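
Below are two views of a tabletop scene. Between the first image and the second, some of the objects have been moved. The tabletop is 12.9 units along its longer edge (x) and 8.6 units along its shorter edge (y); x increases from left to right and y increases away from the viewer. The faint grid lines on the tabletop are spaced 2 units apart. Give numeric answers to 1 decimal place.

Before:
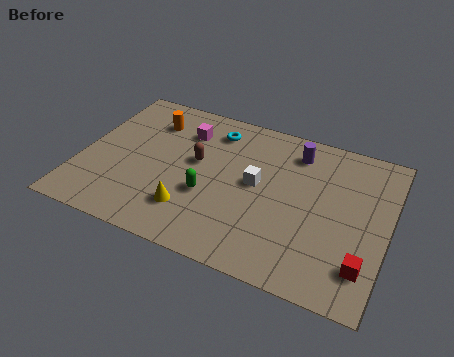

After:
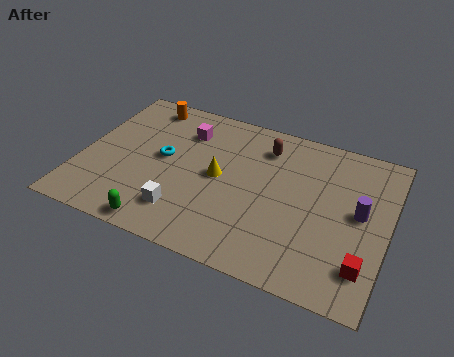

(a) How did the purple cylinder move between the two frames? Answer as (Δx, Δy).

(2.9, -2.4)

The purple cylinder started near (8.8, 7.0) and ended near (11.7, 4.6).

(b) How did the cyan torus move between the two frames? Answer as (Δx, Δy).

(-1.9, -2.4)

The cyan torus was at about (5.3, 7.0) and moved to about (3.4, 4.6).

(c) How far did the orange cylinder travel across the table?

1.0

From (2.6, 6.6) to (2.2, 7.5), the orange cylinder covered √(0.4² + 0.9²) ≈ 1.0 units.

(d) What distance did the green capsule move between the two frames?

2.9

The green capsule moved from about (5.5, 3.2) to (3.8, 0.8), a distance of √(1.7² + 2.4²) ≈ 2.9.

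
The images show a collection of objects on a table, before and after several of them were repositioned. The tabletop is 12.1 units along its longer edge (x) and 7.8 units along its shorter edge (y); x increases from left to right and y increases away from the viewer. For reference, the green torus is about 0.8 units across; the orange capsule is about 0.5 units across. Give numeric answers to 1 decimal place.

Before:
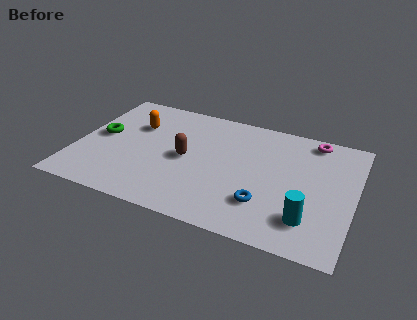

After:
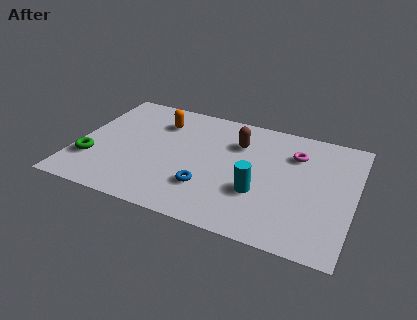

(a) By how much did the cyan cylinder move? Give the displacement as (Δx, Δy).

(-2.2, 0.9)

The cyan cylinder was at about (10.3, 1.8) and moved to about (8.1, 2.7).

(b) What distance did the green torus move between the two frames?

1.8

The green torus moved from about (1.0, 4.1) to (0.8, 2.3), a distance of √(0.2² + 1.8²) ≈ 1.8.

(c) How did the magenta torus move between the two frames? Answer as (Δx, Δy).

(-0.7, -1.2)

The magenta torus was at about (10.1, 6.9) and moved to about (9.4, 5.7).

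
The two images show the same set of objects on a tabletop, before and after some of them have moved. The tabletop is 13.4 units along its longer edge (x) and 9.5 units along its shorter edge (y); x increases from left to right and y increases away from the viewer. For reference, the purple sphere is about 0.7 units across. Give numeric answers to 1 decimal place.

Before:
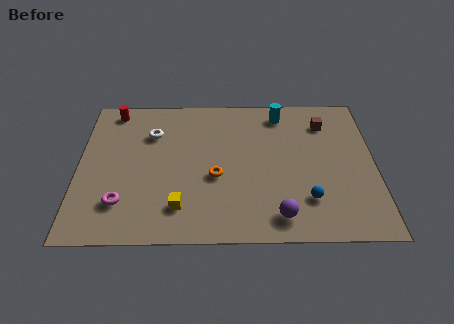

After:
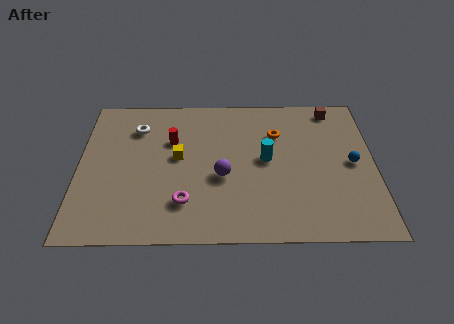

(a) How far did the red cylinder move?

3.4

From (1.5, 8.4) to (4.2, 6.3), the red cylinder covered √(2.7² + 2.1²) ≈ 3.4 units.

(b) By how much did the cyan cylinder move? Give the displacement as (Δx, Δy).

(-0.7, -3.1)

The cyan cylinder started near (9.2, 8.1) and ended near (8.5, 5.0).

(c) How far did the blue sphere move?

3.1

The blue sphere was near (10.3, 2.4) before and (12.4, 4.7) after, so it travelled √(2.1² + 2.3²) ≈ 3.1 units.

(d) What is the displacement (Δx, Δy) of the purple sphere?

(-2.5, 2.5)

From the two frames, the purple sphere sits at roughly (9.0, 1.4) before and (6.5, 3.9) after.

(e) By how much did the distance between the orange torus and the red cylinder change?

-1.7

Before: roughly 6.5 units apart; after: 4.8. That's 1.7 units closer together.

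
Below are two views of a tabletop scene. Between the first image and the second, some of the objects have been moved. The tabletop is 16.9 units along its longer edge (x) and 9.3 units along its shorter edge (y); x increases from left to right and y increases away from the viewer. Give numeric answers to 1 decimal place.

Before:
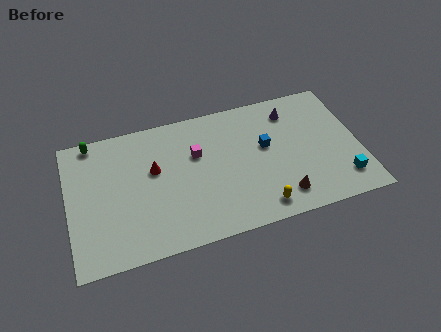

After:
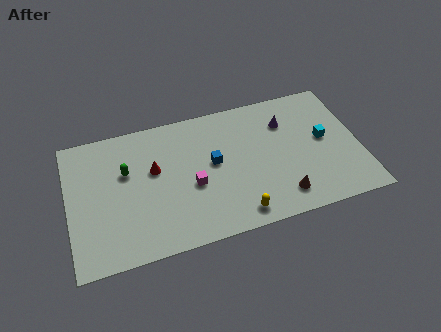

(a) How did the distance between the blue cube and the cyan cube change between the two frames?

+1.0

The distance was about 5.5 in the first image and 6.5 in the second, so they moved 1.0 units further apart.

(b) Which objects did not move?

the brown cone and the red cone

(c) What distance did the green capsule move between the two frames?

3.2

From (1.6, 8.5) to (3.4, 5.9), the green capsule covered √(1.8² + 2.6²) ≈ 3.2 units.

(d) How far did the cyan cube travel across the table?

3.2

The cyan cube was near (15.7, 1.9) before and (14.9, 5.0) after, so it travelled √(0.8² + 3.1²) ≈ 3.2 units.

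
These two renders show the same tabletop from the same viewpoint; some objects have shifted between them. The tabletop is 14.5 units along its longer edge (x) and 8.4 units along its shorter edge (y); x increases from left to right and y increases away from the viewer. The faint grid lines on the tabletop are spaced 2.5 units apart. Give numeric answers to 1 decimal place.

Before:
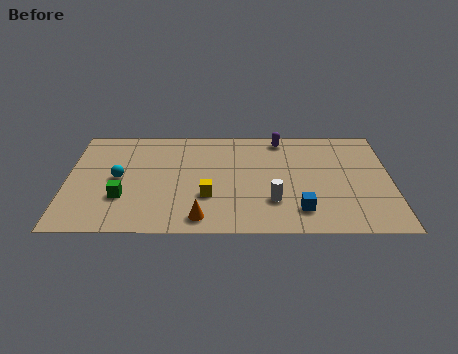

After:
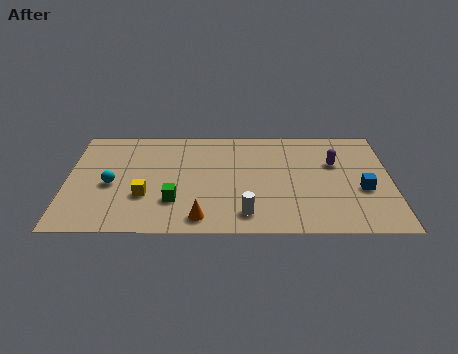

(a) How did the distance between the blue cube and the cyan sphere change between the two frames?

+2.7

Before: roughly 8.5 units apart; after: 11.2. That's 2.7 units further apart.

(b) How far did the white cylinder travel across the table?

1.6

The white cylinder moved from about (9.2, 2.4) to (8.0, 1.4), a distance of √(1.2² + 1.0²) ≈ 1.6.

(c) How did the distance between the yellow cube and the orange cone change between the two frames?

+1.3

The distance was about 1.7 in the first image and 3.0 in the second, so they moved 1.3 units further apart.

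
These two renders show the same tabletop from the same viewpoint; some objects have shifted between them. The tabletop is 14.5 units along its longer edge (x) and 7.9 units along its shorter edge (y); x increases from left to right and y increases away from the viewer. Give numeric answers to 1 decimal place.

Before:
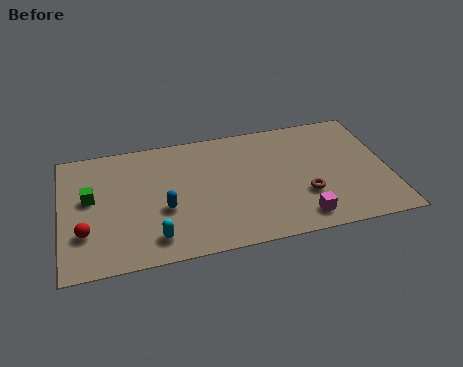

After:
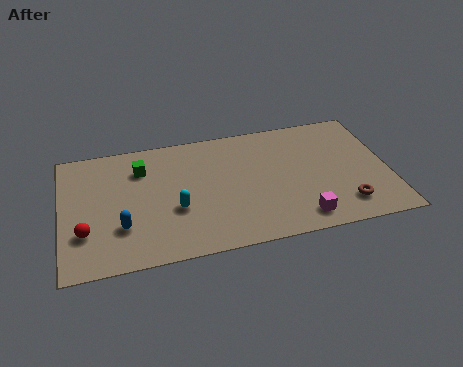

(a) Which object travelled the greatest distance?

the green cube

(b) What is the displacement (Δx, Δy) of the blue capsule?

(-1.9, -0.7)

The blue capsule was at about (4.5, 3.1) and moved to about (2.6, 2.4).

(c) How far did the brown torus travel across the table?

2.0

From (10.7, 2.6) to (12.4, 1.6), the brown torus covered √(1.7² + 1.0²) ≈ 2.0 units.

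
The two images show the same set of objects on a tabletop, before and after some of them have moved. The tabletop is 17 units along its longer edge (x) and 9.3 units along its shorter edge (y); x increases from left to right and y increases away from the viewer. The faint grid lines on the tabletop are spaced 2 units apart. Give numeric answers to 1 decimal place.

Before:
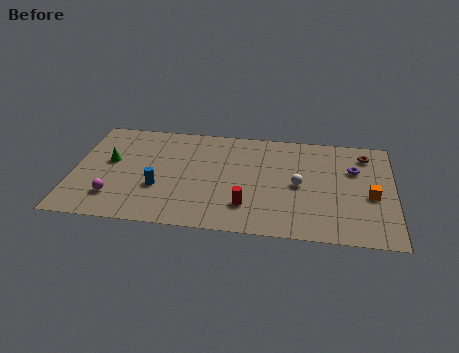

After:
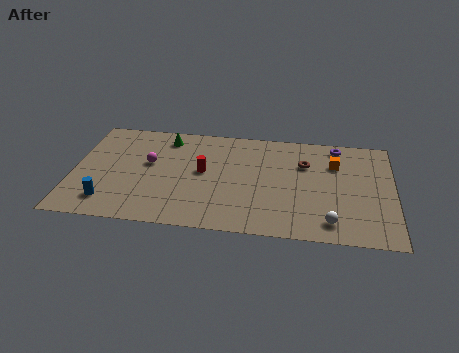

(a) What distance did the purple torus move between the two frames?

2.2

The purple torus moved from about (14.9, 6.2) to (14.0, 8.2), a distance of √(0.9² + 2.0²) ≈ 2.2.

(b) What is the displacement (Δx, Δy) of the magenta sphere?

(1.7, 3.2)

The magenta sphere started near (2.3, 2.2) and ended near (4.0, 5.4).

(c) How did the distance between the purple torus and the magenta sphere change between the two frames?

-2.8

The distance was about 13.2 in the first image and 10.4 in the second, so they moved 2.8 units closer together.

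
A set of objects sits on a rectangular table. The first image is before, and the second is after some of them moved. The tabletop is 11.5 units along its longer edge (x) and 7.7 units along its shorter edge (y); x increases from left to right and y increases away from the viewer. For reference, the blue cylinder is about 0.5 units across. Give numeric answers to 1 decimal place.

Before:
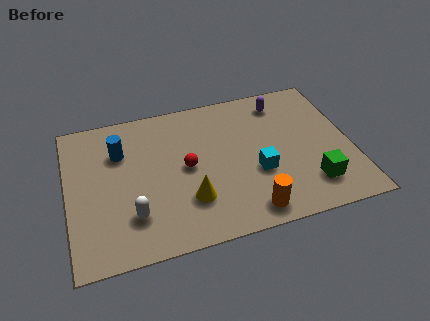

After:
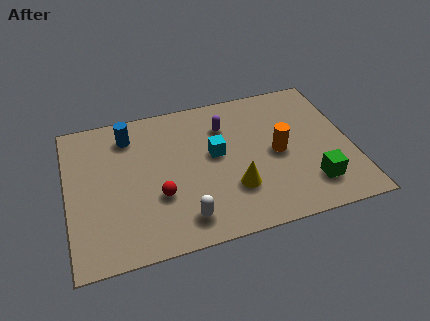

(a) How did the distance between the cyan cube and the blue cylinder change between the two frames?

-2.1

They were about 6.0 units apart before and 3.9 after — 2.1 units closer together.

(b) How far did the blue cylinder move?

0.9

The blue cylinder was near (2.2, 5.4) before and (2.6, 6.2) after, so it travelled √(0.4² + 0.8²) ≈ 0.9 units.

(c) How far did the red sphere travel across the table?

1.7

From (4.8, 3.9) to (3.6, 2.7), the red sphere covered √(1.2² + 1.2²) ≈ 1.7 units.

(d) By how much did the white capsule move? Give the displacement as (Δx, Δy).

(2.0, -0.7)

The white capsule started near (2.5, 2.0) and ended near (4.5, 1.3).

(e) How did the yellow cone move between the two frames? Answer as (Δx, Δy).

(1.8, 0.1)

The yellow cone was at about (4.8, 2.2) and moved to about (6.6, 2.3).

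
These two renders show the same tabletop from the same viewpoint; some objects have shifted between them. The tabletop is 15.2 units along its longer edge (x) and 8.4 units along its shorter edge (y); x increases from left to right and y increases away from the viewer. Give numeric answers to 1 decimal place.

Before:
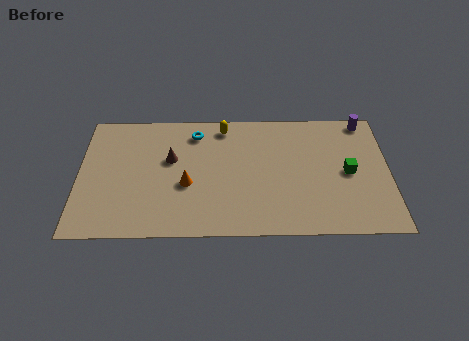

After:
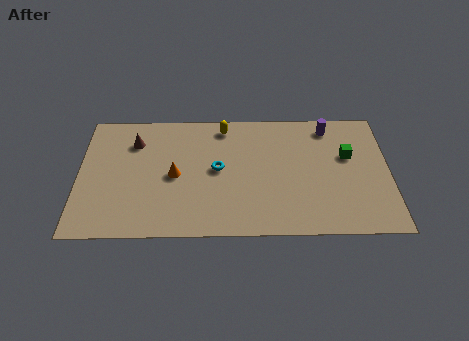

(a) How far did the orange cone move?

0.8

The orange cone moved from about (5.3, 3.4) to (4.7, 4.0), a distance of √(0.6² + 0.6²) ≈ 0.8.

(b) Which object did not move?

the yellow capsule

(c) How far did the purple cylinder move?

1.8

From (14.1, 7.6) to (12.3, 7.2), the purple cylinder covered √(1.8² + 0.4²) ≈ 1.8 units.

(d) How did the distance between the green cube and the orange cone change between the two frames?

+0.7

Before: roughly 7.9 units apart; after: 8.6. That's 0.7 units further apart.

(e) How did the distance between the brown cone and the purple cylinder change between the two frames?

-0.3

The distance was about 9.9 in the first image and 9.6 in the second, so they moved 0.3 units closer together.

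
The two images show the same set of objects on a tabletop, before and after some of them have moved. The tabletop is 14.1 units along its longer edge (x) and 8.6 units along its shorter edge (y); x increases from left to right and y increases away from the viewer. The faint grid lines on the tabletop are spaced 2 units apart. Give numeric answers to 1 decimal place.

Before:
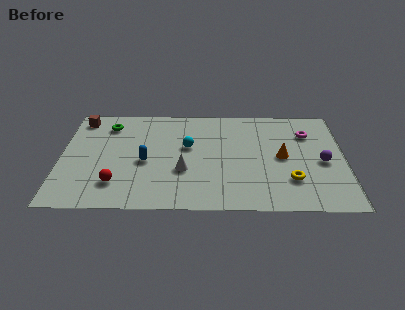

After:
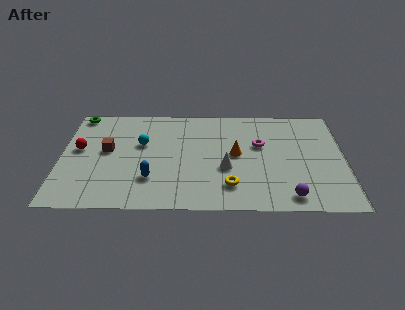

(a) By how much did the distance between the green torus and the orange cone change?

-0.5

They were about 9.1 units apart before and 8.6 after — 0.5 units closer together.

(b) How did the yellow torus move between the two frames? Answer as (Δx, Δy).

(-3.0, -0.5)

The yellow torus started near (11.4, 2.4) and ended near (8.4, 1.9).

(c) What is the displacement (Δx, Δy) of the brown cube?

(1.4, -2.7)

The brown cube started near (0.9, 7.4) and ended near (2.3, 4.7).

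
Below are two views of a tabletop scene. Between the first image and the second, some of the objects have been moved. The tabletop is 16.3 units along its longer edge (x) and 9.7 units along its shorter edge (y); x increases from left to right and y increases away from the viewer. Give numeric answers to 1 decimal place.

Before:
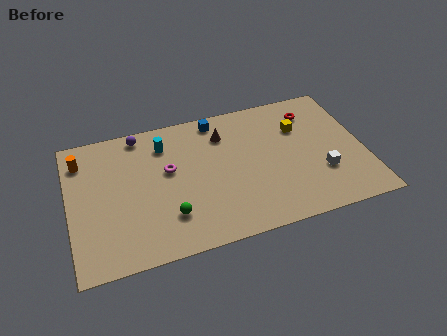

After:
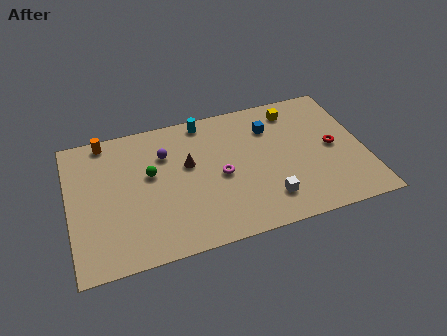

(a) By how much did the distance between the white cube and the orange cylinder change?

-3.0

The distance was about 13.8 in the first image and 10.8 in the second, so they moved 3.0 units closer together.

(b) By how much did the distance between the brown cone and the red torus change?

+3.1

The distance was about 5.0 in the first image and 8.1 in the second, so they moved 3.1 units further apart.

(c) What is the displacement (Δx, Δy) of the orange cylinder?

(1.4, 1.1)

The orange cylinder was at about (0.8, 7.7) and moved to about (2.2, 8.8).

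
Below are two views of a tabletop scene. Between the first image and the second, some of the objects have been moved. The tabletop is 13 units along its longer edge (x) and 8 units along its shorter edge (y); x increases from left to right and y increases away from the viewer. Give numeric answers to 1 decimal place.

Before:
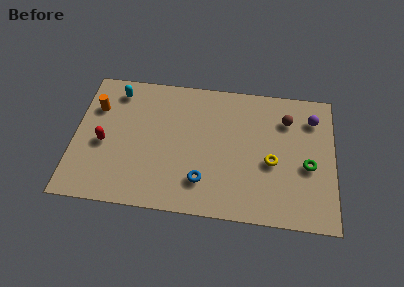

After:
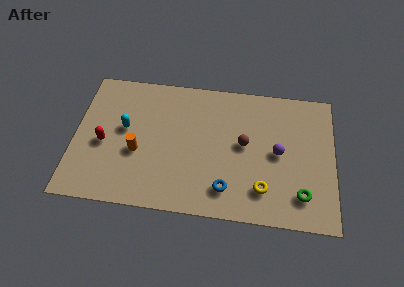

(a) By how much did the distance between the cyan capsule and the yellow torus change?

-1.1

The distance was about 8.6 in the first image and 7.5 in the second, so they moved 1.1 units closer together.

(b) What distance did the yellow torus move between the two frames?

1.6

The yellow torus was near (9.9, 3.4) before and (9.5, 1.8) after, so it travelled √(0.4² + 1.6²) ≈ 1.6 units.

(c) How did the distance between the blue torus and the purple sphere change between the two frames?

-3.4

The distance was about 6.9 in the first image and 3.5 in the second, so they moved 3.4 units closer together.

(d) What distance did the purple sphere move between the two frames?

2.8

From (11.9, 6.2) to (10.2, 4.0), the purple sphere covered √(1.7² + 2.2²) ≈ 2.8 units.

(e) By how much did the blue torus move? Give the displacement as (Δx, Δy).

(1.2, -0.3)

The blue torus was at about (6.5, 1.9) and moved to about (7.7, 1.6).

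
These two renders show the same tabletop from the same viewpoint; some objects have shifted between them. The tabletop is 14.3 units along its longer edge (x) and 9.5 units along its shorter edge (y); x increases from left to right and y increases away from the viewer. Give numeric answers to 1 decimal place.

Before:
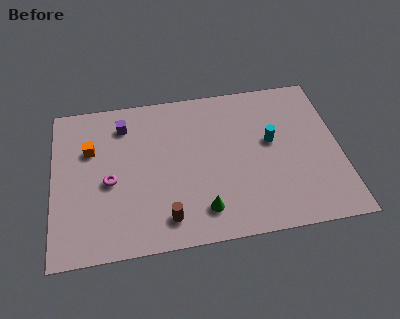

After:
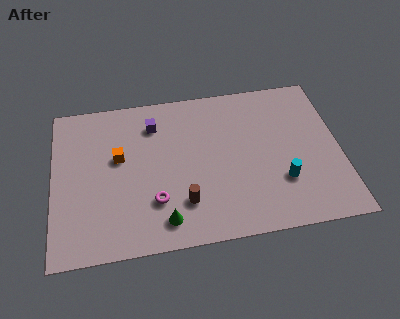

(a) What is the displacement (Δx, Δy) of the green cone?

(-1.9, -0.3)

The green cone was at about (7.3, 1.8) and moved to about (5.4, 1.5).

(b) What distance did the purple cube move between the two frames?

1.5

From (3.6, 7.6) to (5.1, 7.4), the purple cube covered √(1.5² + 0.2²) ≈ 1.5 units.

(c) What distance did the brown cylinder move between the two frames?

1.2

The brown cylinder was near (5.5, 1.6) before and (6.4, 2.4) after, so it travelled √(0.9² + 0.8²) ≈ 1.2 units.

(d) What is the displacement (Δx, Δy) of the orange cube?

(1.4, -0.7)

From the two frames, the orange cube sits at roughly (1.9, 6.3) before and (3.3, 5.6) after.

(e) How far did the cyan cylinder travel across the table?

2.5

The cyan cylinder was near (10.9, 5.4) before and (11.3, 2.9) after, so it travelled √(0.4² + 2.5²) ≈ 2.5 units.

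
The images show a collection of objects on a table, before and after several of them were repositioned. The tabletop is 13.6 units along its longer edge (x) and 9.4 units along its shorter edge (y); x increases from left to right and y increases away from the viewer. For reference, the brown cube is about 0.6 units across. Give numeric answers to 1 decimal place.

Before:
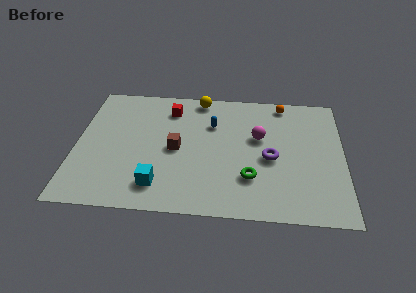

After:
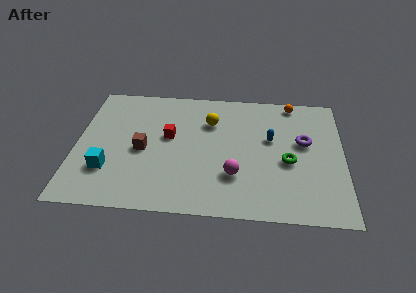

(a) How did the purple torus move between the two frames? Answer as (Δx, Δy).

(1.7, 1.3)

The purple torus started near (9.9, 4.2) and ended near (11.6, 5.5).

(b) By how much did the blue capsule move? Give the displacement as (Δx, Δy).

(3.0, -0.9)

The blue capsule started near (6.9, 6.5) and ended near (9.9, 5.6).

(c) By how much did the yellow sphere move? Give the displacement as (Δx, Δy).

(0.6, -1.8)

The yellow sphere was at about (6.2, 8.5) and moved to about (6.8, 6.7).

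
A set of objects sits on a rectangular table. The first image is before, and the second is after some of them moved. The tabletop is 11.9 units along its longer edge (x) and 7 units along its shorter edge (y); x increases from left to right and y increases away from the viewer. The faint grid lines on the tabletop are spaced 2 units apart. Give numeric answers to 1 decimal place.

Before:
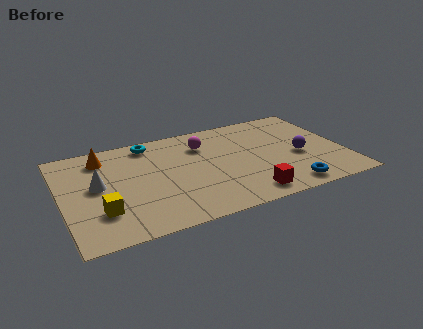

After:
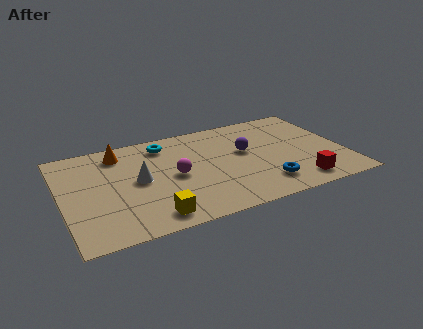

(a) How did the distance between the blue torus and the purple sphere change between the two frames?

+0.4

The distance was about 2.2 in the first image and 2.6 in the second, so they moved 0.4 units further apart.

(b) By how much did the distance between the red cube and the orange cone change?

+1.2

Before: roughly 7.3 units apart; after: 8.5. That's 1.2 units further apart.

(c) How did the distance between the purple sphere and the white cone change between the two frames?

-3.9

The distance was about 8.5 in the first image and 4.6 in the second, so they moved 3.9 units closer together.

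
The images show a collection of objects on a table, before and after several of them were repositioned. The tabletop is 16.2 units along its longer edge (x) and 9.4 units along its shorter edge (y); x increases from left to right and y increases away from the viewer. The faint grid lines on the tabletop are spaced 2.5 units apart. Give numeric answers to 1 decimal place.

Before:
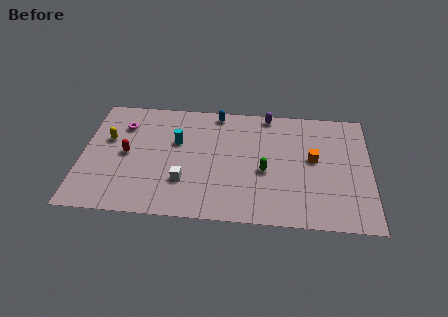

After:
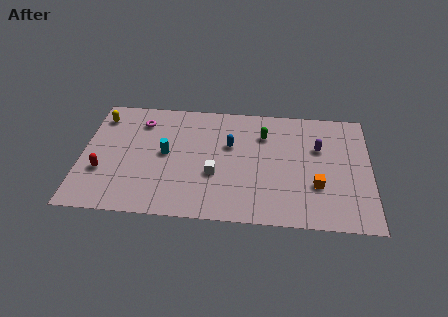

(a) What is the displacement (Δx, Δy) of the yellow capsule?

(-0.5, 1.8)

From the two frames, the yellow capsule sits at roughly (1.4, 5.8) before and (0.9, 7.6) after.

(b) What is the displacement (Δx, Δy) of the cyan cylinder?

(-0.6, -1.0)

From the two frames, the cyan cylinder sits at roughly (5.3, 5.9) before and (4.7, 4.9) after.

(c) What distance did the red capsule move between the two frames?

2.0

From (2.5, 4.7) to (1.2, 3.2), the red capsule covered √(1.3² + 1.5²) ≈ 2.0 units.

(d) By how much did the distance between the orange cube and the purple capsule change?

-1.3

They were about 4.3 units apart before and 3.0 after — 1.3 units closer together.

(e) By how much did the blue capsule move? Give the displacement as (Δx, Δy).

(0.8, -2.6)

The blue capsule was at about (7.5, 8.5) and moved to about (8.3, 5.9).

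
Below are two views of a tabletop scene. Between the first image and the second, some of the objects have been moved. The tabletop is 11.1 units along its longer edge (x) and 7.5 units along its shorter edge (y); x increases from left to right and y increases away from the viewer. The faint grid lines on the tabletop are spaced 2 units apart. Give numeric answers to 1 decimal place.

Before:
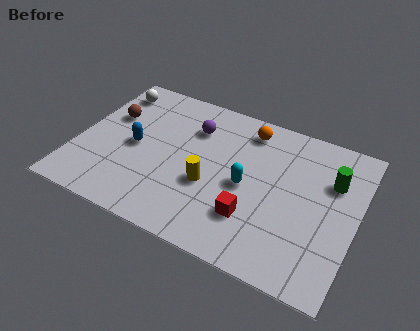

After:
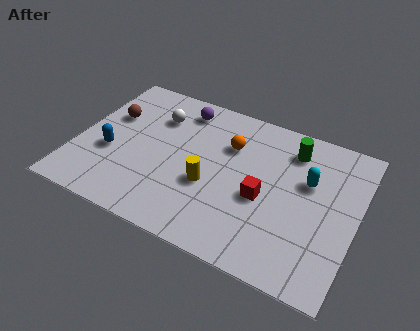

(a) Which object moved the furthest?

the cyan capsule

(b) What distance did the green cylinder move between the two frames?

1.9

The green cylinder moved from about (10.0, 5.1) to (8.3, 6.0), a distance of √(1.7² + 0.9²) ≈ 1.9.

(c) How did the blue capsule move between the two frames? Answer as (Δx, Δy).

(-0.9, -0.7)

From the two frames, the blue capsule sits at roughly (2.3, 3.6) before and (1.4, 2.9) after.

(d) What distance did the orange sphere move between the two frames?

1.3

The orange sphere moved from about (6.5, 6.3) to (5.9, 5.2), a distance of √(0.6² + 1.1²) ≈ 1.3.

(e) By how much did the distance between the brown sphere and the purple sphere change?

-0.3

Before: roughly 3.4 units apart; after: 3.1. That's 0.3 units closer together.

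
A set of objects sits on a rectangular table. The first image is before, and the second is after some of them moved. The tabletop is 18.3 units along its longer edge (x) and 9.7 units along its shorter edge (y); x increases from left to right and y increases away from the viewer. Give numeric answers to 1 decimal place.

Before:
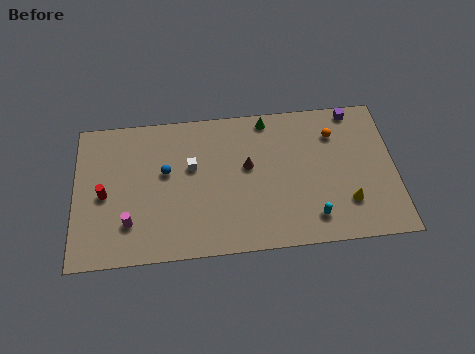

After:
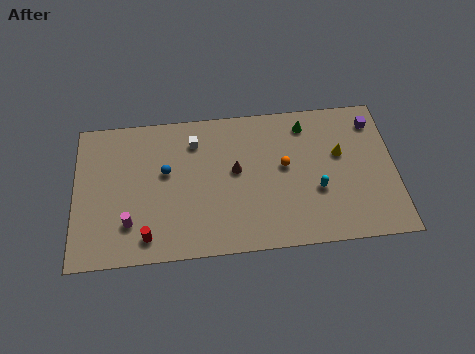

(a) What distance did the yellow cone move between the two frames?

3.3

The yellow cone moved from about (15.5, 2.6) to (15.2, 5.9), a distance of √(0.3² + 3.3²) ≈ 3.3.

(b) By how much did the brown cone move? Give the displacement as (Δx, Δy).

(-0.7, -0.2)

The brown cone started near (9.9, 5.6) and ended near (9.2, 5.4).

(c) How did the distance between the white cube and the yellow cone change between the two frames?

-0.9

The distance was about 9.4 in the first image and 8.5 in the second, so they moved 0.9 units closer together.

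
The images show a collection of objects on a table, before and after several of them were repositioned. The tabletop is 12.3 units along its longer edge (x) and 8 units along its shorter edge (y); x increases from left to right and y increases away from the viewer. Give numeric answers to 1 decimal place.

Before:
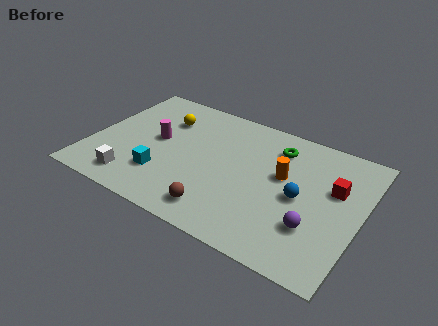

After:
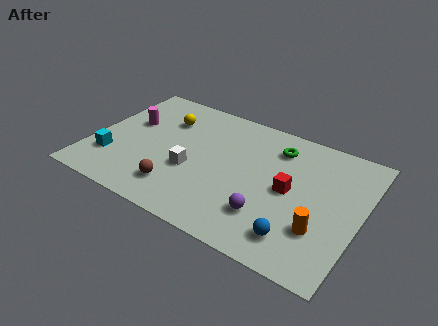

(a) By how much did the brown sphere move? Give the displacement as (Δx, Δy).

(-2.0, 0.4)

The brown sphere started near (6.3, 1.3) and ended near (4.3, 1.7).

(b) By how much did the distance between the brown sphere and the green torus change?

+0.7

They were about 5.3 units apart before and 6.0 after — 0.7 units further apart.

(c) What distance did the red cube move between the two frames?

2.1

The red cube was near (11.0, 5.0) before and (9.1, 4.0) after, so it travelled √(1.9² + 1.0²) ≈ 2.1 units.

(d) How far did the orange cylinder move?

3.0

The orange cylinder was near (8.7, 4.7) before and (10.7, 2.4) after, so it travelled √(2.0² + 2.3²) ≈ 3.0 units.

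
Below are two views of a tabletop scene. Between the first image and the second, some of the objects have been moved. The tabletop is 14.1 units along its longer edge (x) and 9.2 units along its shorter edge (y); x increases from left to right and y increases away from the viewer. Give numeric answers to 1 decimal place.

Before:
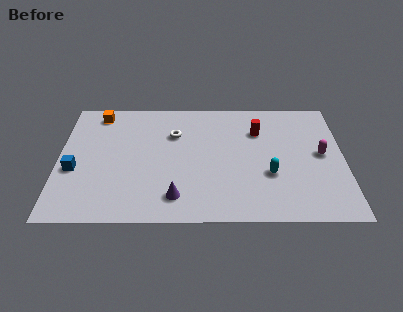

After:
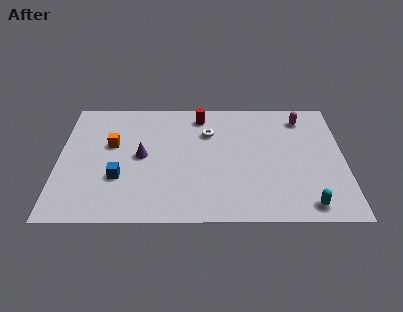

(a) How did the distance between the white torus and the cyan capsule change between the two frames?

+1.6

Before: roughly 5.6 units apart; after: 7.2. That's 1.6 units further apart.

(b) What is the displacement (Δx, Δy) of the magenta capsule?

(-0.9, 2.8)

From the two frames, the magenta capsule sits at roughly (13.0, 4.8) before and (12.1, 7.6) after.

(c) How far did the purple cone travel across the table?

3.4

The purple cone moved from about (5.8, 1.7) to (4.1, 4.7), a distance of √(1.7² + 3.0²) ≈ 3.4.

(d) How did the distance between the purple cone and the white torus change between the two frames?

-0.9

The distance was about 4.7 in the first image and 3.8 in the second, so they moved 0.9 units closer together.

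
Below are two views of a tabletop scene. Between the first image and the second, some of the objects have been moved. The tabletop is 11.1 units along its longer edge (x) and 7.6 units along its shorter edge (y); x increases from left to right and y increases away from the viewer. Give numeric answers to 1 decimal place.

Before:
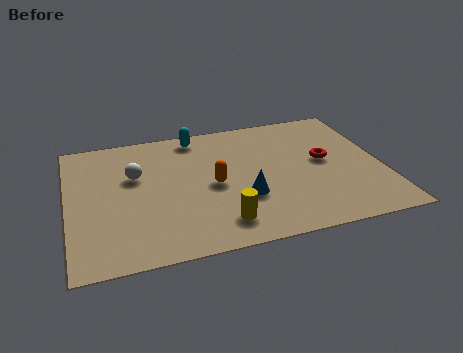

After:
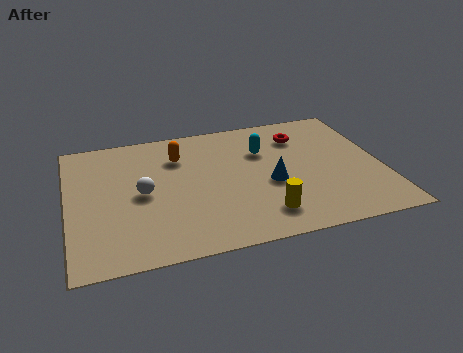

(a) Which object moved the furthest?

the cyan capsule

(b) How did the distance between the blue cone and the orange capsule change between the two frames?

+2.5

The distance was about 1.4 in the first image and 3.9 in the second, so they moved 2.5 units further apart.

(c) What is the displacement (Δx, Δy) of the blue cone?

(1.0, 0.6)

From the two frames, the blue cone sits at roughly (6.1, 2.6) before and (7.1, 3.2) after.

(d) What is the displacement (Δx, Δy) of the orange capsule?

(-1.1, 2.0)

The orange capsule started near (5.1, 3.6) and ended near (4.0, 5.6).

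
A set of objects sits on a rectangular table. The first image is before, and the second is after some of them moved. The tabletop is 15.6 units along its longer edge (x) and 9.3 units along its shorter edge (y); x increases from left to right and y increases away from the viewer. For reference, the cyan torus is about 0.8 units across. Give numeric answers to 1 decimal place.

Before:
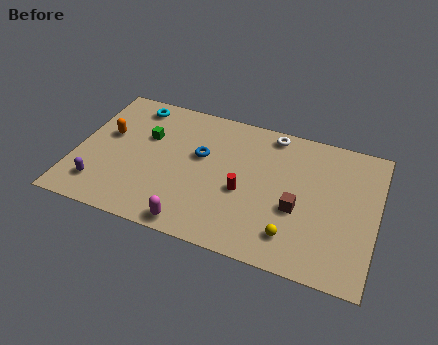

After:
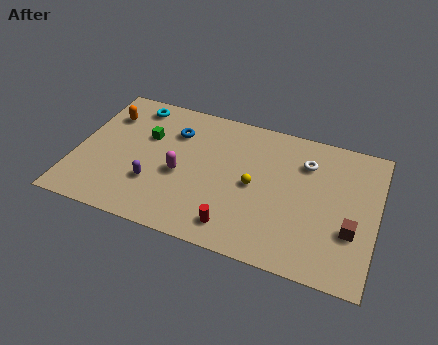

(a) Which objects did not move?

the cyan torus and the green cube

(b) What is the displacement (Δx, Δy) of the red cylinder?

(-0.2, -2.4)

The red cylinder was at about (8.8, 3.9) and moved to about (8.6, 1.5).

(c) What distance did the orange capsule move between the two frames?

1.4

The orange capsule moved from about (1.5, 5.5) to (1.3, 6.9), a distance of √(0.2² + 1.4²) ≈ 1.4.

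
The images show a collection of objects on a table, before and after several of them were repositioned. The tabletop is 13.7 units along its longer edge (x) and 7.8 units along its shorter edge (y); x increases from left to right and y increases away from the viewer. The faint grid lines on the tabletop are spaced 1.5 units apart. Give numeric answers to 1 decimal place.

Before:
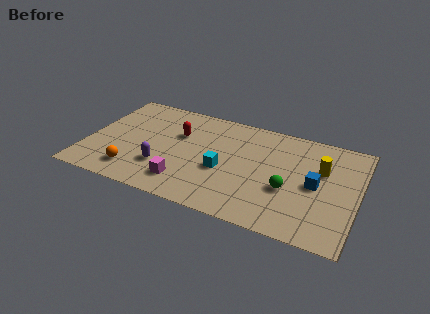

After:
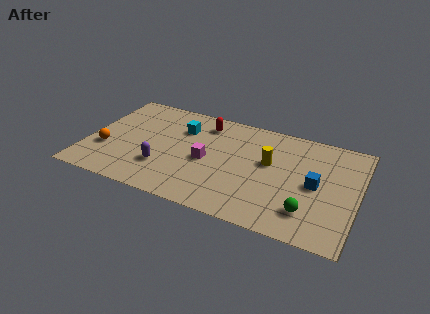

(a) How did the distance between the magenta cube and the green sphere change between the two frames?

+0.3

They were about 5.3 units apart before and 5.6 after — 0.3 units further apart.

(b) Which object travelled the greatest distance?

the cyan cube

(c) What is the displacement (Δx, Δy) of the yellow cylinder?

(-2.6, -0.4)

From the two frames, the yellow cylinder sits at roughly (11.8, 5.0) before and (9.2, 4.6) after.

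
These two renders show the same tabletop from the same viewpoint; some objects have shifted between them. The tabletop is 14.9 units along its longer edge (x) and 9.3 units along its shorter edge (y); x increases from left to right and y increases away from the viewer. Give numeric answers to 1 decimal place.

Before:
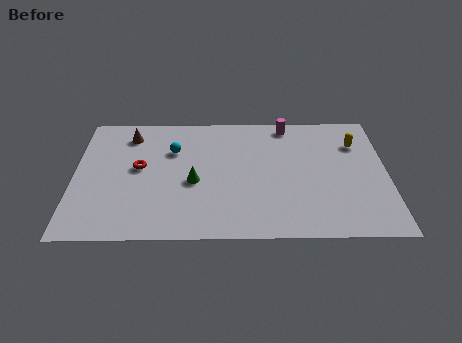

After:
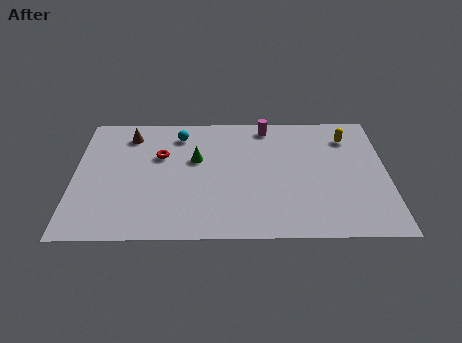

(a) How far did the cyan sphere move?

1.2

From (4.7, 6.4) to (5.0, 7.6), the cyan sphere covered √(0.3² + 1.2²) ≈ 1.2 units.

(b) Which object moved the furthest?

the green cone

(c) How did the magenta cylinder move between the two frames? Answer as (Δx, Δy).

(-1.0, -0.1)

From the two frames, the magenta cylinder sits at roughly (10.2, 8.3) before and (9.2, 8.2) after.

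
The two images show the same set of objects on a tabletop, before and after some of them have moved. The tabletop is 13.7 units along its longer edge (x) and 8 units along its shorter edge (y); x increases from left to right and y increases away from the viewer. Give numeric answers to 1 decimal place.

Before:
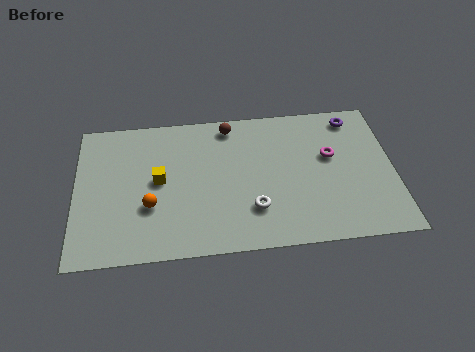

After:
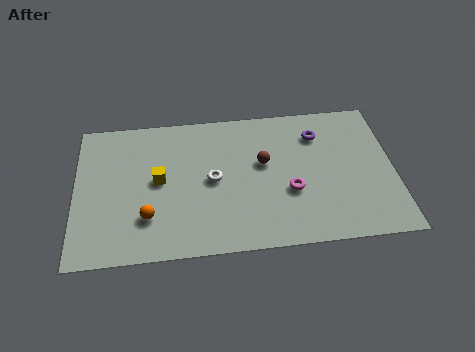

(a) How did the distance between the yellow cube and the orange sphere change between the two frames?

+0.6

They were about 1.5 units apart before and 2.1 after — 0.6 units further apart.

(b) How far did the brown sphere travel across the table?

2.7

The brown sphere was near (6.7, 7.0) before and (8.1, 4.7) after, so it travelled √(1.4² + 2.3²) ≈ 2.7 units.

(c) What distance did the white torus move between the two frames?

2.5

The white torus was near (7.6, 2.2) before and (5.9, 4.0) after, so it travelled √(1.7² + 1.8²) ≈ 2.5 units.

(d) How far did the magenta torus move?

2.5

From (11.0, 4.8) to (9.2, 3.0), the magenta torus covered √(1.8² + 1.8²) ≈ 2.5 units.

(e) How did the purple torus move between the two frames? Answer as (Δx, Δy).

(-1.6, -0.8)

From the two frames, the purple torus sits at roughly (12.1, 6.9) before and (10.5, 6.1) after.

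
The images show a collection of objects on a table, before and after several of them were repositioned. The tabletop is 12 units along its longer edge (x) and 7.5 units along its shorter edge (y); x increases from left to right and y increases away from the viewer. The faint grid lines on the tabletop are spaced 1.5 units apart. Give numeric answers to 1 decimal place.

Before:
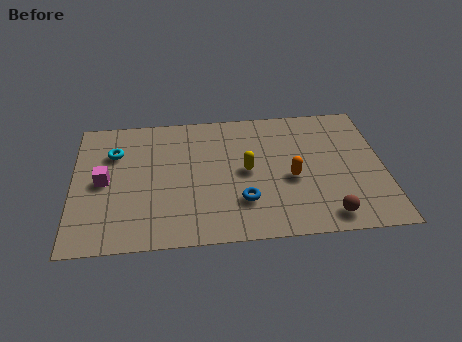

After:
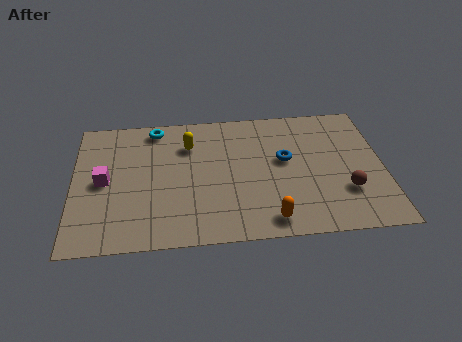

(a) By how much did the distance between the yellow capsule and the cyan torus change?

-3.6

The distance was about 5.3 in the first image and 1.7 in the second, so they moved 3.6 units closer together.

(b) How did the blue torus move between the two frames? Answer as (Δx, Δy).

(1.7, 2.2)

From the two frames, the blue torus sits at roughly (6.5, 2.1) before and (8.2, 4.3) after.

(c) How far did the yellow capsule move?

2.8

From (6.7, 3.8) to (4.5, 5.5), the yellow capsule covered √(2.2² + 1.7²) ≈ 2.8 units.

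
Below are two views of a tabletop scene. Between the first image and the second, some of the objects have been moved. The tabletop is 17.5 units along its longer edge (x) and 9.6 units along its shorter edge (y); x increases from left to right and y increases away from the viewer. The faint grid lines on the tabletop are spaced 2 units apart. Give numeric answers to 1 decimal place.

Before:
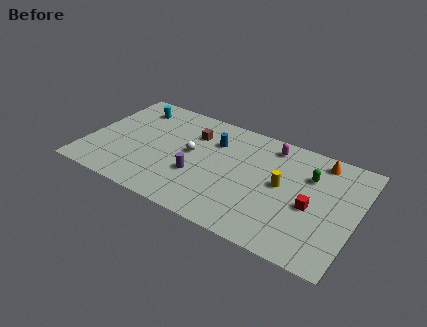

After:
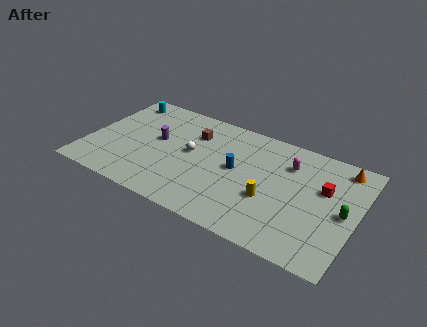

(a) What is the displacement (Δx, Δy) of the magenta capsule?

(1.3, -1.1)

The magenta capsule started near (11.6, 8.2) and ended near (12.9, 7.1).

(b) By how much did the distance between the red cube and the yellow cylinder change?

+1.8

The distance was about 2.2 in the first image and 4.0 in the second, so they moved 1.8 units further apart.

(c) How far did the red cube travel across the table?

1.9

The red cube moved from about (14.7, 4.2) to (15.3, 6.0), a distance of √(0.6² + 1.8²) ≈ 1.9.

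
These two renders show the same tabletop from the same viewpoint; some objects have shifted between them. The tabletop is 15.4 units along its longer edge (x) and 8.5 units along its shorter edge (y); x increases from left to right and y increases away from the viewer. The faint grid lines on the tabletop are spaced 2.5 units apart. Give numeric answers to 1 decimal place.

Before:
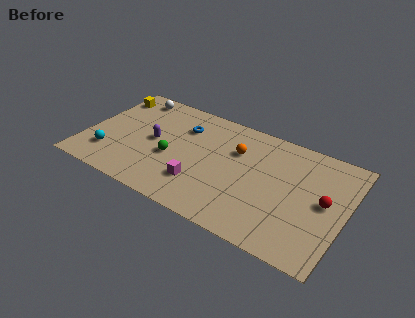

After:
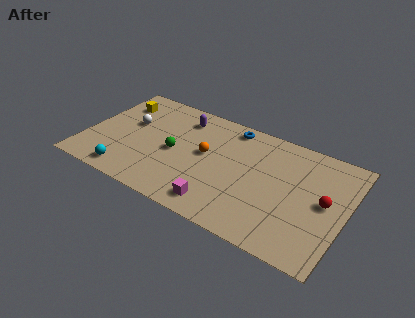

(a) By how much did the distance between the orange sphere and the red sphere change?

+1.5

They were about 5.6 units apart before and 7.1 after — 1.5 units further apart.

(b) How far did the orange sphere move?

2.0

The orange sphere was near (8.8, 5.8) before and (7.1, 4.7) after, so it travelled √(1.7² + 1.1²) ≈ 2.0 units.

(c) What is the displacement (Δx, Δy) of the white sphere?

(0.3, -2.3)

The white sphere started near (2.1, 7.4) and ended near (2.4, 5.1).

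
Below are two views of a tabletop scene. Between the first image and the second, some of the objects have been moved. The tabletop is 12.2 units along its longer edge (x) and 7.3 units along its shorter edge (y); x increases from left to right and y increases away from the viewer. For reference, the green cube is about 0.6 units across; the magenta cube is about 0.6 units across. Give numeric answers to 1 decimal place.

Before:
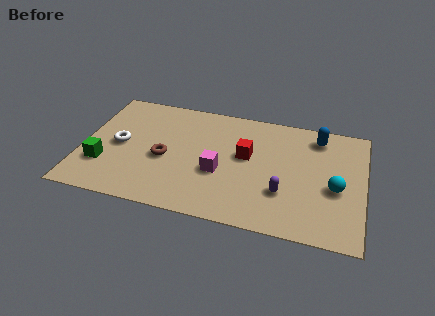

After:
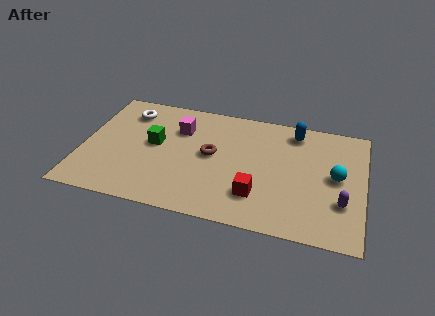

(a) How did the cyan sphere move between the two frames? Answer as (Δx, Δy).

(0.0, 0.7)

The cyan sphere was at about (11.0, 3.1) and moved to about (11.0, 3.8).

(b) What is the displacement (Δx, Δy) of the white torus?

(0.2, 2.2)

From the two frames, the white torus sits at roughly (1.6, 3.6) before and (1.8, 5.8) after.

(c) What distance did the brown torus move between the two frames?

2.1

The brown torus moved from about (3.6, 3.2) to (5.6, 3.9), a distance of √(2.0² + 0.7²) ≈ 2.1.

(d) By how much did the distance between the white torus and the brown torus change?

+2.2

The distance was about 2.0 in the first image and 4.2 in the second, so they moved 2.2 units further apart.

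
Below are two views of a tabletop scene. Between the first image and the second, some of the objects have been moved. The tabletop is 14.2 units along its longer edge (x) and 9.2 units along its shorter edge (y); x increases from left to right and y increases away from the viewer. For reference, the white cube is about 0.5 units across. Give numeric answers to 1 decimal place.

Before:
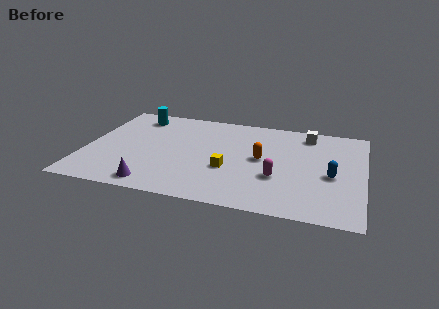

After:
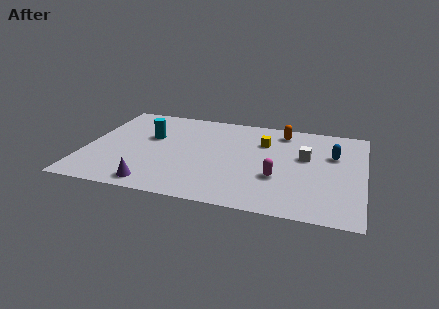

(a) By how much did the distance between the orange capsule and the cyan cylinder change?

-0.3

The distance was about 7.3 in the first image and 7.0 in the second, so they moved 0.3 units closer together.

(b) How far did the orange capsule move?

3.1

The orange capsule was near (9.0, 4.8) before and (9.9, 7.8) after, so it travelled √(0.9² + 3.0²) ≈ 3.1 units.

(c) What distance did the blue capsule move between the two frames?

2.0

The blue capsule moved from about (12.6, 4.0) to (12.6, 6.0), a distance of √(0.0² + 2.0²) ≈ 2.0.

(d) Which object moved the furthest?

the yellow cube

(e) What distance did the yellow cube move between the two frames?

3.5

The yellow cube moved from about (7.4, 3.4) to (9.0, 6.5), a distance of √(1.6² + 3.1²) ≈ 3.5.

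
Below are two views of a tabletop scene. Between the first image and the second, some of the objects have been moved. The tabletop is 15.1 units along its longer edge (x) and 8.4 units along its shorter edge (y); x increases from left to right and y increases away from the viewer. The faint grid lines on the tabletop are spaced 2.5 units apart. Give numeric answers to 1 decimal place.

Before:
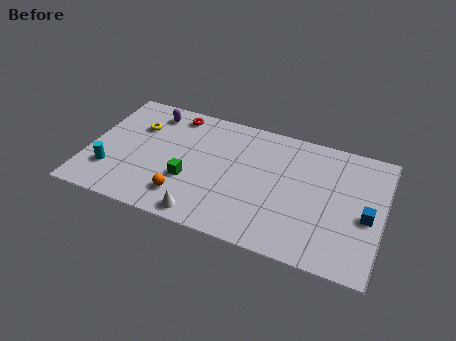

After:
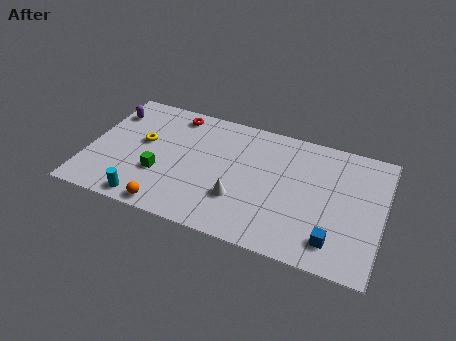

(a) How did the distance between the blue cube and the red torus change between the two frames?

-0.4

Before: roughly 10.8 units apart; after: 10.4. That's 0.4 units closer together.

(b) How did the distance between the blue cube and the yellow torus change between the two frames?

-1.6

They were about 12.2 units apart before and 10.6 after — 1.6 units closer together.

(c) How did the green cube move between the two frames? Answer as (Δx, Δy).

(-1.5, -0.1)

From the two frames, the green cube sits at roughly (5.3, 3.0) before and (3.8, 2.9) after.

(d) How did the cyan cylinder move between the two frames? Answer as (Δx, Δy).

(2.0, -1.4)

The cyan cylinder started near (1.3, 2.3) and ended near (3.3, 0.9).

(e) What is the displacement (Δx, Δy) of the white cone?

(1.6, 1.7)

The white cone was at about (6.3, 0.9) and moved to about (7.9, 2.6).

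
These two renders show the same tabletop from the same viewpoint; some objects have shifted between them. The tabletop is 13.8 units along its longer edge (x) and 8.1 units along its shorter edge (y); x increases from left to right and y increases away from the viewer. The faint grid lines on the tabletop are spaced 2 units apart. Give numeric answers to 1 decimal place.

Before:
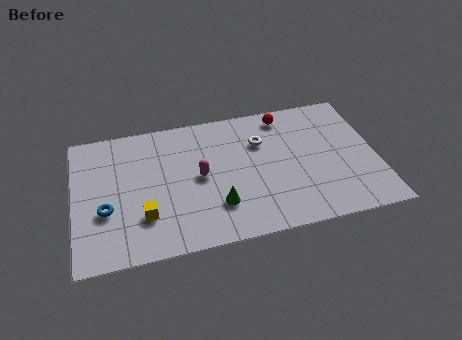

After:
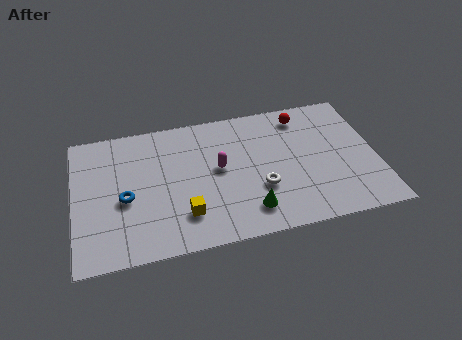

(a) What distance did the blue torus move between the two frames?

1.0

From (1.4, 3.0) to (2.3, 3.5), the blue torus covered √(0.9² + 0.5²) ≈ 1.0 units.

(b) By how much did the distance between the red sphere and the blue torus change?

-0.4

They were about 9.3 units apart before and 8.9 after — 0.4 units closer together.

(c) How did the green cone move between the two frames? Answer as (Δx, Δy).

(1.4, -0.6)

The green cone started near (6.4, 2.2) and ended near (7.8, 1.6).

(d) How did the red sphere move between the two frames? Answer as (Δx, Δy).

(0.8, -0.2)

The red sphere started near (9.8, 7.0) and ended near (10.6, 6.8).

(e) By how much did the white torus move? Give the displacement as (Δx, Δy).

(-0.2, -2.8)

From the two frames, the white torus sits at roughly (8.6, 5.6) before and (8.4, 2.8) after.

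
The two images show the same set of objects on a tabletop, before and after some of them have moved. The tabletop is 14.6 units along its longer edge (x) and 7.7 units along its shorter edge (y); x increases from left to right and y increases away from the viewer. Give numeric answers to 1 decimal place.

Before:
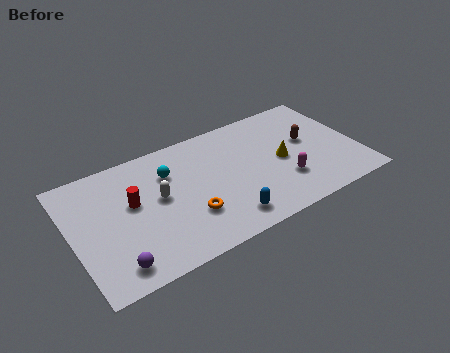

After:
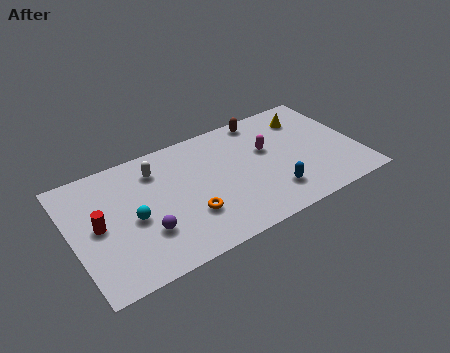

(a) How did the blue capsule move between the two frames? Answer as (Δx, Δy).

(2.5, 0.5)

From the two frames, the blue capsule sits at roughly (7.4, 1.3) before and (9.9, 1.8) after.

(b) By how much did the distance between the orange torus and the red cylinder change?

+1.3

They were about 3.3 units apart before and 4.6 after — 1.3 units further apart.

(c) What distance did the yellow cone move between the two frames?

2.9

The yellow cone was near (10.7, 3.7) before and (12.4, 6.0) after, so it travelled √(1.7² + 2.3²) ≈ 2.9 units.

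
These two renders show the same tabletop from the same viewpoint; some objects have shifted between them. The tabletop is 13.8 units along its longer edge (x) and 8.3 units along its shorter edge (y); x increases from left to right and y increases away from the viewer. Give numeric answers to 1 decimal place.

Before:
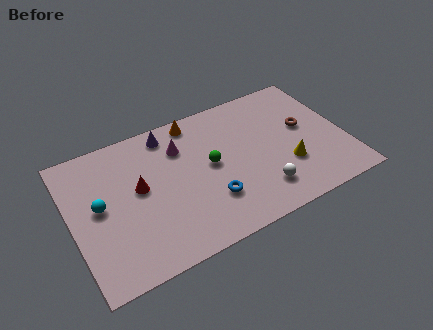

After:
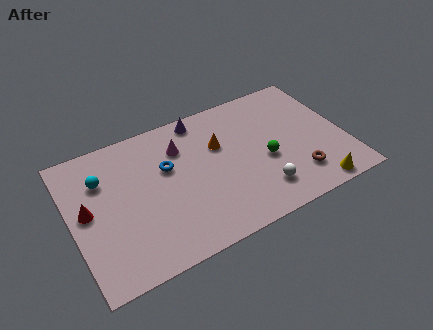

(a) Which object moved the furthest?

the blue torus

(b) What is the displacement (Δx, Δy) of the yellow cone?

(1.1, -1.9)

The yellow cone started near (10.7, 2.7) and ended near (11.8, 0.8).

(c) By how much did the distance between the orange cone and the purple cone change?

+0.7

The distance was about 1.4 in the first image and 2.1 in the second, so they moved 0.7 units further apart.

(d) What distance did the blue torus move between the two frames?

3.3

The blue torus moved from about (6.7, 2.4) to (4.9, 5.2), a distance of √(1.8² + 2.8²) ≈ 3.3.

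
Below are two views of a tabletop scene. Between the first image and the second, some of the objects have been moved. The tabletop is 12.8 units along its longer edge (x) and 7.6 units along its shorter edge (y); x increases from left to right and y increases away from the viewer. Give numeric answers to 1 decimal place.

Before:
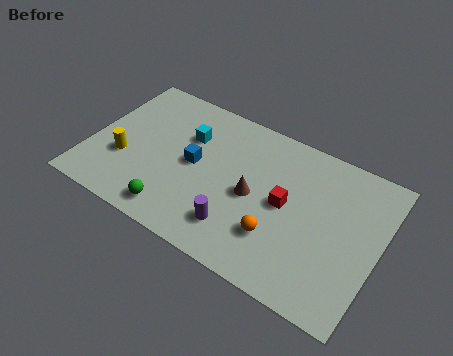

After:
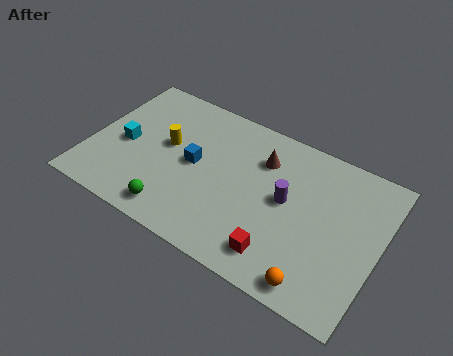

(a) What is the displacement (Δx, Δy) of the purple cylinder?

(1.8, 2.4)

The purple cylinder started near (6.9, 1.7) and ended near (8.7, 4.1).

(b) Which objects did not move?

the blue cube and the green sphere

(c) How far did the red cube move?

2.5

The red cube was near (8.7, 3.9) before and (8.8, 1.4) after, so it travelled √(0.1² + 2.5²) ≈ 2.5 units.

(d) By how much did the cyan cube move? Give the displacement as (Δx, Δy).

(-2.6, -1.7)

The cyan cube started near (4.1, 5.2) and ended near (1.5, 3.5).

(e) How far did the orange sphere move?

2.3

The orange sphere was near (8.6, 2.2) before and (10.5, 0.9) after, so it travelled √(1.9² + 1.3²) ≈ 2.3 units.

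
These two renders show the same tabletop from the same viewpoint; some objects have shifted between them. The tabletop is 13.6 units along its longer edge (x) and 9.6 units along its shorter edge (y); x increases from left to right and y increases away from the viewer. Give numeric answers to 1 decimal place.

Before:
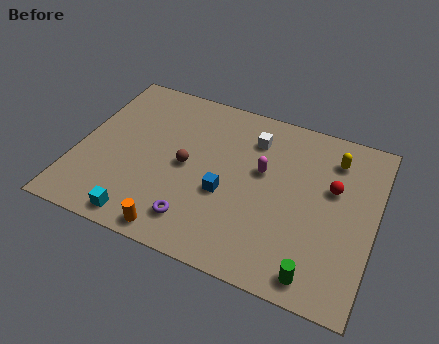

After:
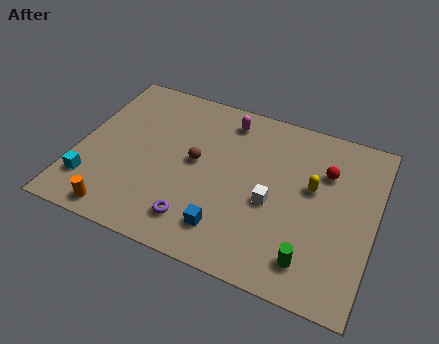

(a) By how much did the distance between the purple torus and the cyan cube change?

+2.4

Before: roughly 2.5 units apart; after: 4.9. That's 2.4 units further apart.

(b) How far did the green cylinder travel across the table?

0.7

The green cylinder moved from about (11.3, 1.1) to (11.0, 1.7), a distance of √(0.3² + 0.6²) ≈ 0.7.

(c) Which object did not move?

the purple torus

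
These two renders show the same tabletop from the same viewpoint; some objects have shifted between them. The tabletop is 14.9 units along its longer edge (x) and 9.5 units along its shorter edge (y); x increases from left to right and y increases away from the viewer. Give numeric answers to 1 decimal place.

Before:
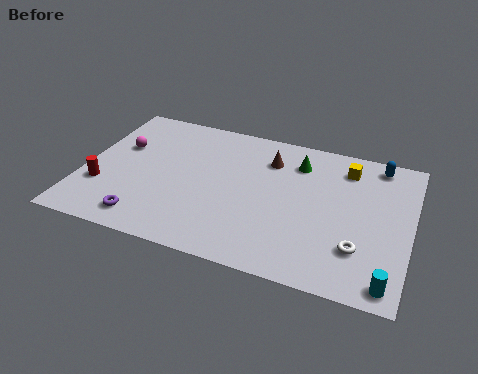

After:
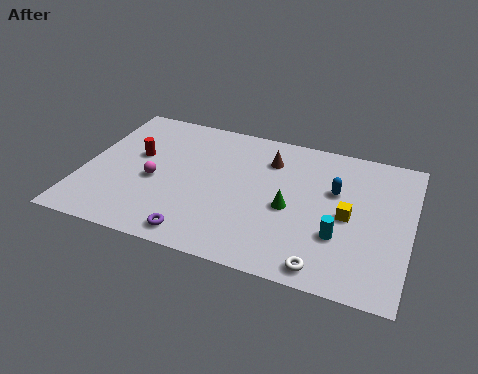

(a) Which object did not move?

the brown cone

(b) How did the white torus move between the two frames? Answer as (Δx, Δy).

(-1.4, -1.6)

The white torus was at about (12.7, 2.6) and moved to about (11.3, 1.0).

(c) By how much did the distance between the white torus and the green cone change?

-2.0

Before: roughly 5.7 units apart; after: 3.7. That's 2.0 units closer together.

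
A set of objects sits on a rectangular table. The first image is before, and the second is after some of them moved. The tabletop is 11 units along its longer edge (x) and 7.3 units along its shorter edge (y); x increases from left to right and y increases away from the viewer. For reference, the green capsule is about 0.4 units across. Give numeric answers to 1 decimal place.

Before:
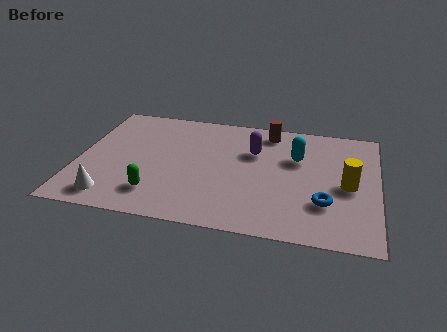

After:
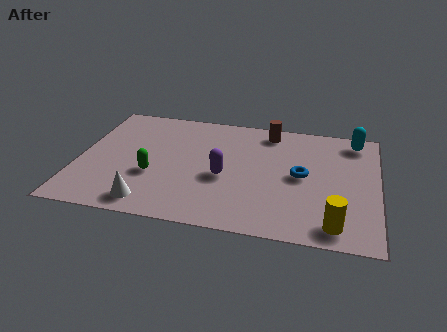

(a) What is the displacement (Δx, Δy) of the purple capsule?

(-1.0, -1.8)

From the two frames, the purple capsule sits at roughly (6.4, 4.9) before and (5.4, 3.1) after.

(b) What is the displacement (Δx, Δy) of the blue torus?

(-0.9, 1.5)

The blue torus was at about (9.1, 2.2) and moved to about (8.2, 3.7).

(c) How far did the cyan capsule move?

2.6

The cyan capsule moved from about (8.0, 4.8) to (10.1, 6.3), a distance of √(2.1² + 1.5²) ≈ 2.6.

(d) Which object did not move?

the brown cylinder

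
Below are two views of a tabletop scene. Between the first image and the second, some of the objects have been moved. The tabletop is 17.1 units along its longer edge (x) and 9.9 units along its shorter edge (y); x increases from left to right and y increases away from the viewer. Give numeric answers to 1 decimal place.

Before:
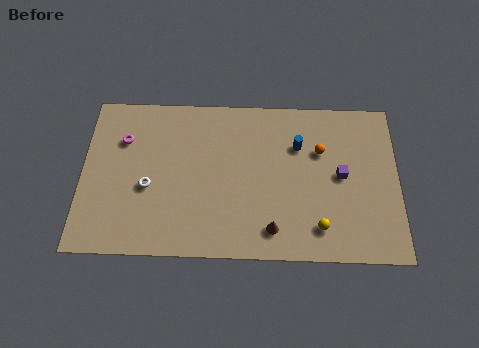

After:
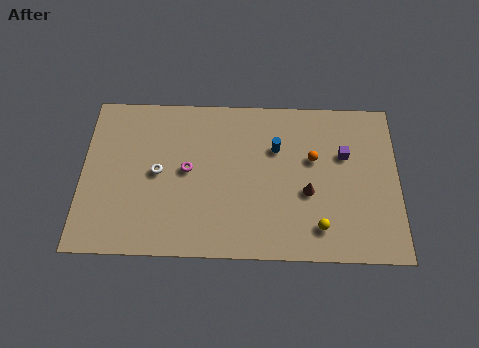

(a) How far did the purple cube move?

1.3

From (14.0, 5.1) to (14.2, 6.4), the purple cube covered √(0.2² + 1.3²) ≈ 1.3 units.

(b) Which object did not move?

the yellow sphere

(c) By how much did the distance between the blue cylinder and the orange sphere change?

+0.9

Before: roughly 1.2 units apart; after: 2.1. That's 0.9 units further apart.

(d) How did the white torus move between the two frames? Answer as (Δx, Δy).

(0.5, 0.9)

From the two frames, the white torus sits at roughly (3.6, 4.1) before and (4.1, 5.0) after.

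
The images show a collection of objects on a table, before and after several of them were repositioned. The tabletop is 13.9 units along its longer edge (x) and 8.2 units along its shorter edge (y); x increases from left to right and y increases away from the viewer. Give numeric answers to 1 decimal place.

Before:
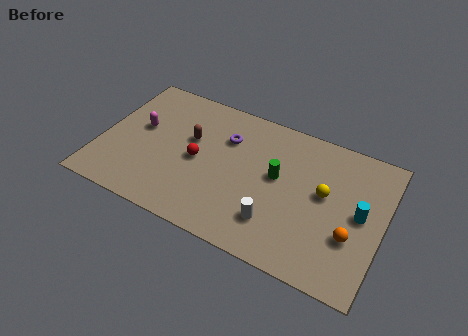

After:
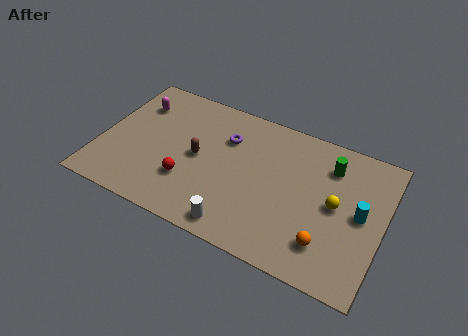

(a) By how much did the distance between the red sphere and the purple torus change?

+1.4

They were about 2.2 units apart before and 3.6 after — 1.4 units further apart.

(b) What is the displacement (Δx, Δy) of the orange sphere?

(-1.1, -0.9)

The orange sphere was at about (12.5, 2.8) and moved to about (11.4, 1.9).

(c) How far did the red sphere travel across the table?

1.4

The red sphere was near (4.8, 3.9) before and (4.5, 2.5) after, so it travelled √(0.3² + 1.4²) ≈ 1.4 units.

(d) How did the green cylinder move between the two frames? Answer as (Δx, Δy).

(2.4, 1.7)

The green cylinder started near (8.7, 4.6) and ended near (11.1, 6.3).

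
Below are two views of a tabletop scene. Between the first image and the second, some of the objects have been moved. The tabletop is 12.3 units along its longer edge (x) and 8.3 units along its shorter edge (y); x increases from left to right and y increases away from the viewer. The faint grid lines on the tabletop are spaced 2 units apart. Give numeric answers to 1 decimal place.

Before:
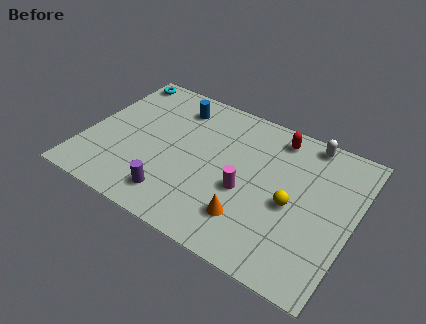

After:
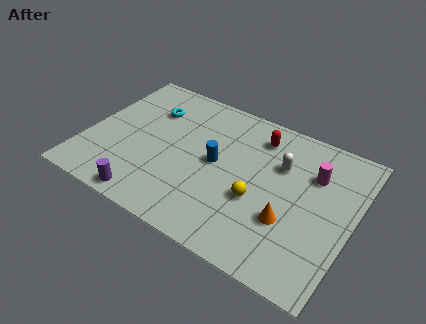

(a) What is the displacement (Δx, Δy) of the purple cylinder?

(-1.1, -0.7)

The purple cylinder started near (4.5, 1.5) and ended near (3.4, 0.8).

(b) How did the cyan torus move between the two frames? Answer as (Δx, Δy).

(1.8, -1.4)

The cyan torus was at about (0.8, 7.4) and moved to about (2.6, 6.0).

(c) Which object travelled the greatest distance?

the magenta cylinder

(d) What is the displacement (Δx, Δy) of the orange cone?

(1.7, 0.8)

From the two frames, the orange cone sits at roughly (7.9, 2.0) before and (9.6, 2.8) after.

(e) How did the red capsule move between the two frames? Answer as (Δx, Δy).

(-0.8, -0.4)

From the two frames, the red capsule sits at roughly (8.4, 7.1) before and (7.6, 6.7) after.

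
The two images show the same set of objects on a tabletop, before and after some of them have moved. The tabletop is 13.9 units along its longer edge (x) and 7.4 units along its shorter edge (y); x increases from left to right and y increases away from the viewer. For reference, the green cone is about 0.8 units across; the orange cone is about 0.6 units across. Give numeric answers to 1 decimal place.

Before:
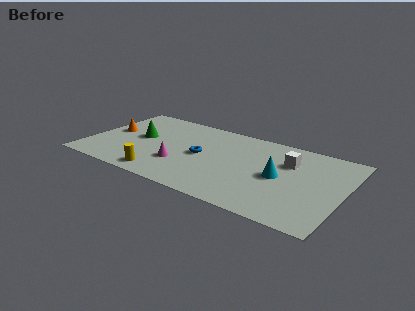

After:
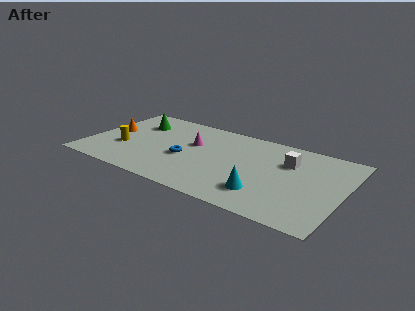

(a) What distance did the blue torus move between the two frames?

1.0

From (6.2, 3.7) to (5.4, 3.1), the blue torus covered √(0.8² + 0.6²) ≈ 1.0 units.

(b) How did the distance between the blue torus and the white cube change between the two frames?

+1.0

Before: roughly 4.8 units apart; after: 5.8. That's 1.0 units further apart.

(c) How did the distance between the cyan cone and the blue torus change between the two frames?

+0.4

Before: roughly 4.3 units apart; after: 4.7. That's 0.4 units further apart.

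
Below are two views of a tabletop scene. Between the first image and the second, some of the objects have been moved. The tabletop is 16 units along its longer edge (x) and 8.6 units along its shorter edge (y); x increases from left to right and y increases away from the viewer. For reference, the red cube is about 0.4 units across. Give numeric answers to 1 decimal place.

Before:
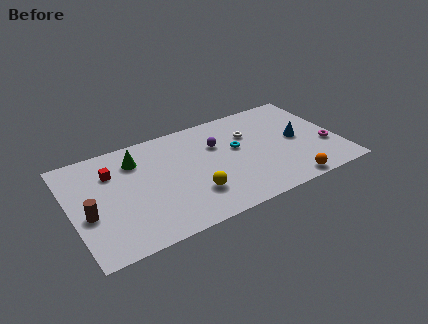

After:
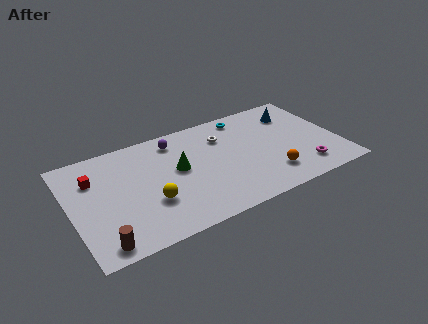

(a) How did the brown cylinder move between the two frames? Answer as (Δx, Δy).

(0.5, -2.5)

The brown cylinder was at about (0.9, 3.5) and moved to about (1.4, 1.0).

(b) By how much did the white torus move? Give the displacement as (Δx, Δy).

(-1.6, 0.4)

The white torus was at about (10.9, 5.9) and moved to about (9.3, 6.3).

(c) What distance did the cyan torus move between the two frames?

2.6

From (10.0, 5.0) to (10.8, 7.5), the cyan torus covered √(0.8² + 2.5²) ≈ 2.6 units.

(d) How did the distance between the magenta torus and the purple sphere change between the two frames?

+2.1

The distance was about 6.9 in the first image and 9.0 in the second, so they moved 2.1 units further apart.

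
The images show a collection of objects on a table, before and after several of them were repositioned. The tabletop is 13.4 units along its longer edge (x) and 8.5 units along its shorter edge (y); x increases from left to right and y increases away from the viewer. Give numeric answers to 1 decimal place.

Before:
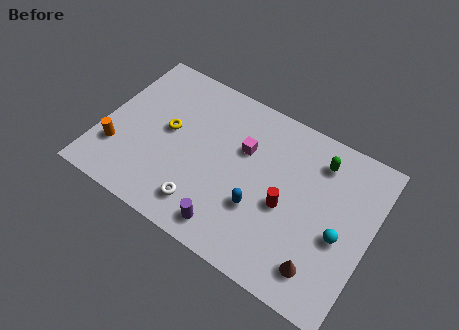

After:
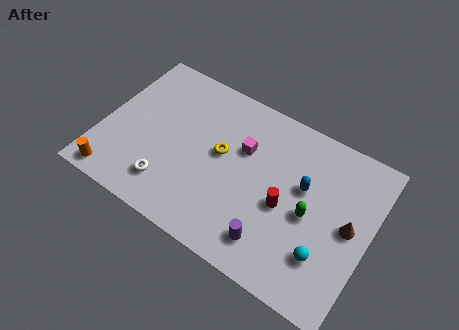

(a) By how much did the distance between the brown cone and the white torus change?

+3.2

Before: roughly 5.9 units apart; after: 9.1. That's 3.2 units further apart.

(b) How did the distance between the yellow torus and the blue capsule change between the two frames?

-1.1

The distance was about 5.2 in the first image and 4.1 in the second, so they moved 1.1 units closer together.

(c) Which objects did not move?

the red cylinder and the magenta cube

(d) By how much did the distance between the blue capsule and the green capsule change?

-3.3

The distance was about 4.6 in the first image and 1.3 in the second, so they moved 3.3 units closer together.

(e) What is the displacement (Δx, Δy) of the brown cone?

(1.0, 2.7)

The brown cone started near (11.4, 1.6) and ended near (12.4, 4.3).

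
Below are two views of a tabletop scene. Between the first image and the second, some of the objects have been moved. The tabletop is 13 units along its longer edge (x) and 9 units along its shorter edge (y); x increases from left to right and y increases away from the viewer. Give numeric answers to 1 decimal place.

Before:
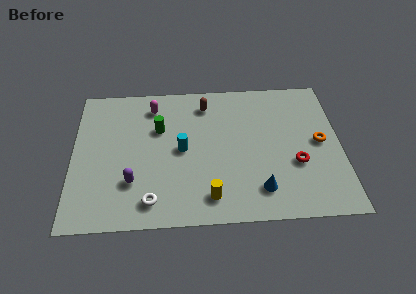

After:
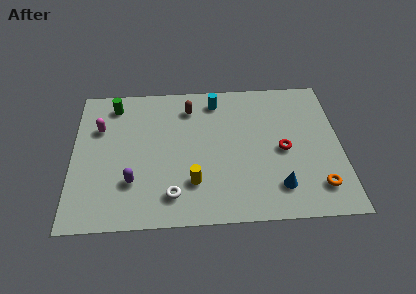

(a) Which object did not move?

the purple capsule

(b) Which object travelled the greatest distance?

the cyan cylinder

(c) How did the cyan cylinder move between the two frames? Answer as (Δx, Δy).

(1.7, 3.1)

From the two frames, the cyan cylinder sits at roughly (5.3, 4.5) before and (7.0, 7.6) after.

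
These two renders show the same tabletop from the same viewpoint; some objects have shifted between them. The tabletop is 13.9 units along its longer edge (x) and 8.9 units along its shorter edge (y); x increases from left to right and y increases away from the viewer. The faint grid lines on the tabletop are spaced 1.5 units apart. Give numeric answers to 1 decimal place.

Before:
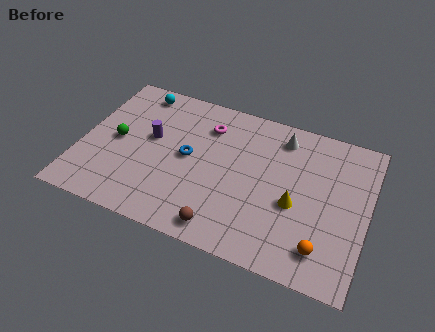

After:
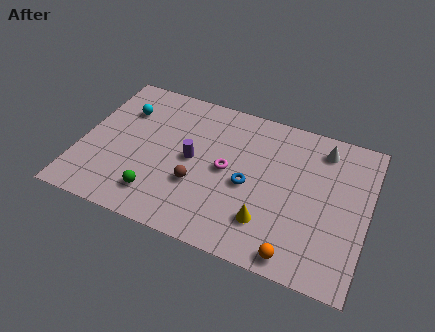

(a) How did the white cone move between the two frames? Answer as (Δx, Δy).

(2.0, 0.0)

From the two frames, the white cone sits at roughly (9.5, 7.4) before and (11.5, 7.4) after.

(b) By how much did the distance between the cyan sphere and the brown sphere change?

-3.2

Before: roughly 8.4 units apart; after: 5.2. That's 3.2 units closer together.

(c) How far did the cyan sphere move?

1.5

The cyan sphere moved from about (2.3, 7.8) to (1.8, 6.4), a distance of √(0.5² + 1.4²) ≈ 1.5.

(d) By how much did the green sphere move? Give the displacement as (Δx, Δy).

(2.3, -2.6)

The green sphere started near (1.7, 4.4) and ended near (4.0, 1.8).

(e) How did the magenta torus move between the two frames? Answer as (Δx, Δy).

(1.2, -2.3)

The magenta torus was at about (5.9, 6.8) and moved to about (7.1, 4.5).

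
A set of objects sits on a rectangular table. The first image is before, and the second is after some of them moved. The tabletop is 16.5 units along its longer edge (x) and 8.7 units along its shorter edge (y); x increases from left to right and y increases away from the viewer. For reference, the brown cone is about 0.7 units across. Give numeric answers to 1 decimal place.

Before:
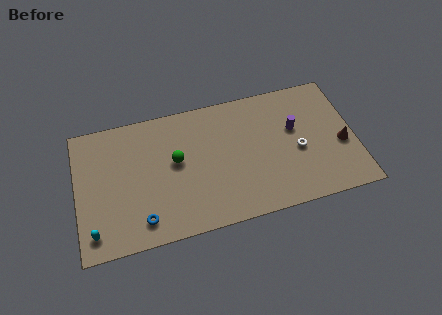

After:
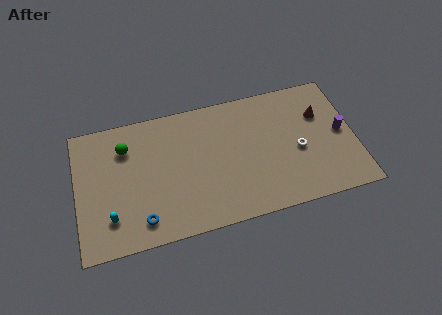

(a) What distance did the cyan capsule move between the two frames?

1.2

The cyan capsule was near (0.9, 1.4) before and (1.9, 2.1) after, so it travelled √(1.0² + 0.7²) ≈ 1.2 units.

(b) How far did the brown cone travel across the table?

2.5

The brown cone was near (15.7, 3.6) before and (14.6, 5.9) after, so it travelled √(1.1² + 2.3²) ≈ 2.5 units.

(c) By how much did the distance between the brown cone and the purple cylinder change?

-1.3

Before: roughly 3.2 units apart; after: 1.9. That's 1.3 units closer together.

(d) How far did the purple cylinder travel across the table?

2.8

The purple cylinder moved from about (13.0, 5.3) to (15.7, 4.4), a distance of √(2.7² + 0.9²) ≈ 2.8.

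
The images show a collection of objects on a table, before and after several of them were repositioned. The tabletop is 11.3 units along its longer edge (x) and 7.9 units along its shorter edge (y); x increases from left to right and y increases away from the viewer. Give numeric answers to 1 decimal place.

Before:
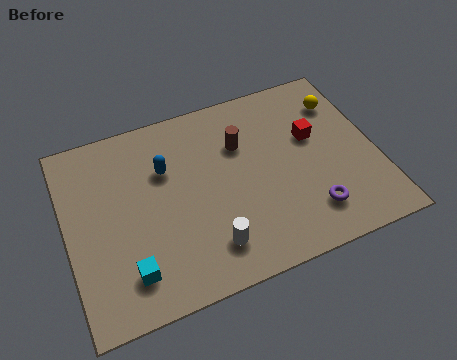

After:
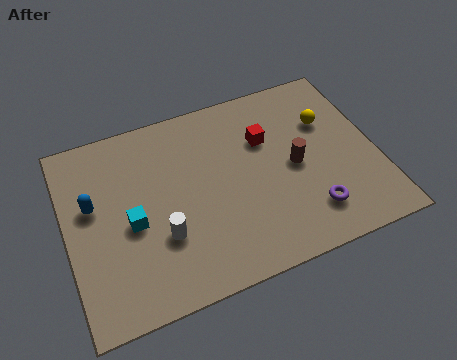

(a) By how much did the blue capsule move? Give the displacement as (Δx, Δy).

(-2.7, -0.6)

The blue capsule started near (3.7, 5.3) and ended near (1.0, 4.7).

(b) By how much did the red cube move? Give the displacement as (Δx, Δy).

(-1.7, 0.5)

From the two frames, the red cube sits at roughly (9.1, 4.8) before and (7.4, 5.3) after.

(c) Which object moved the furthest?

the blue capsule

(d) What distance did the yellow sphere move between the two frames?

0.9

From (10.3, 6.0) to (9.7, 5.3), the yellow sphere covered √(0.6² + 0.7²) ≈ 0.9 units.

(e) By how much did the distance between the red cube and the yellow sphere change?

+0.6

Before: roughly 1.7 units apart; after: 2.3. That's 0.6 units further apart.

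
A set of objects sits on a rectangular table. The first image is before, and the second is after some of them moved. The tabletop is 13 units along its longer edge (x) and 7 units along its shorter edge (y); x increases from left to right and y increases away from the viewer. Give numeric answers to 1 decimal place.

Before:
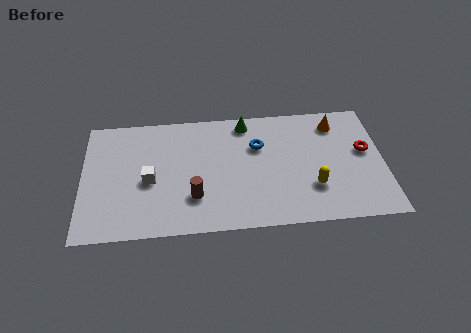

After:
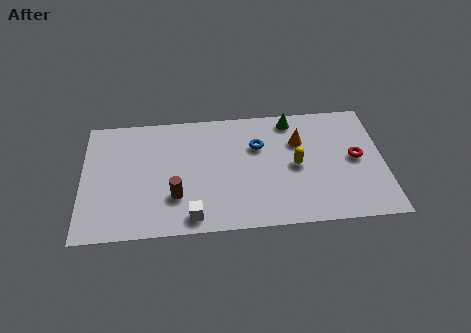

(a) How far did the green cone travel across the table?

2.0

The green cone was near (7.1, 6.1) before and (9.1, 6.1) after, so it travelled √(2.0² + 0.0²) ≈ 2.0 units.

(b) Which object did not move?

the blue torus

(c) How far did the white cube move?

2.8

The white cube was near (2.9, 3.1) before and (4.7, 0.9) after, so it travelled √(1.8² + 2.2²) ≈ 2.8 units.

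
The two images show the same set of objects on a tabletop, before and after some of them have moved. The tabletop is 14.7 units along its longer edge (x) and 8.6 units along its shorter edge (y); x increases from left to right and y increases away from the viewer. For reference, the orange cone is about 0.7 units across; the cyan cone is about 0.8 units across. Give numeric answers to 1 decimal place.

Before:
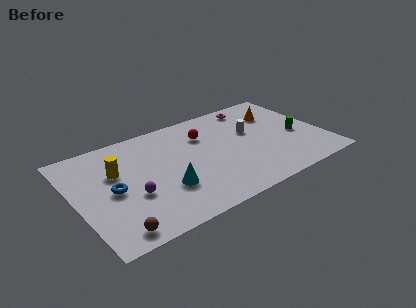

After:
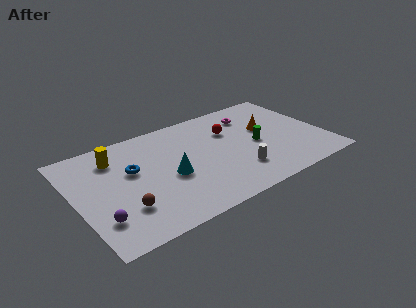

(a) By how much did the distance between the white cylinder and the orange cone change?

+1.6

They were about 2.1 units apart before and 3.7 after — 1.6 units further apart.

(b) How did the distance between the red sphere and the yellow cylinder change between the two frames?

+1.4

The distance was about 5.4 in the first image and 6.8 in the second, so they moved 1.4 units further apart.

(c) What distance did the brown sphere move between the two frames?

1.6

From (1.7, 1.0) to (2.5, 2.4), the brown sphere covered √(0.8² + 1.4²) ≈ 1.6 units.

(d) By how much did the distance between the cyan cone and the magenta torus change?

-1.5

Before: roughly 7.8 units apart; after: 6.3. That's 1.5 units closer together.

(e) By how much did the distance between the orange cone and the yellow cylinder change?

-0.9

The distance was about 9.9 in the first image and 9.0 in the second, so they moved 0.9 units closer together.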